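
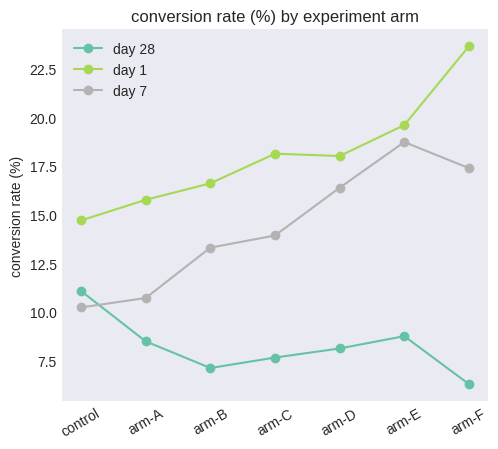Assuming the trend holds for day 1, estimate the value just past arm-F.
≈ 27

Last three: 18, 20, 24 → slope ≈ 3/step → next ≈ 27.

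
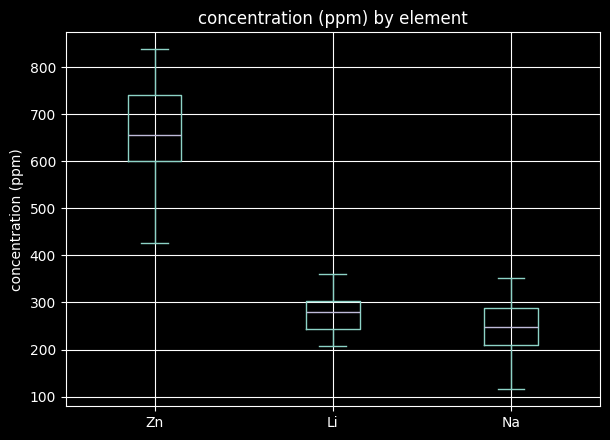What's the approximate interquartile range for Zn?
≈ 150

Q3 ≈ 750, Q1 ≈ 600; IQR ≈ 150.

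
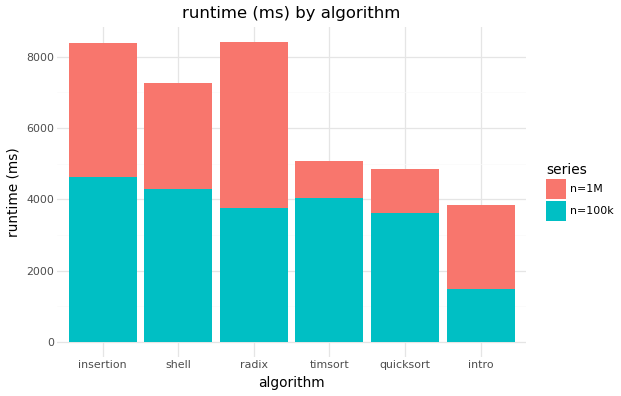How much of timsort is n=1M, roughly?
n=1M top ≈ 5000, bottom ≈ 4000; segment ≈ 1000.

≈ 1000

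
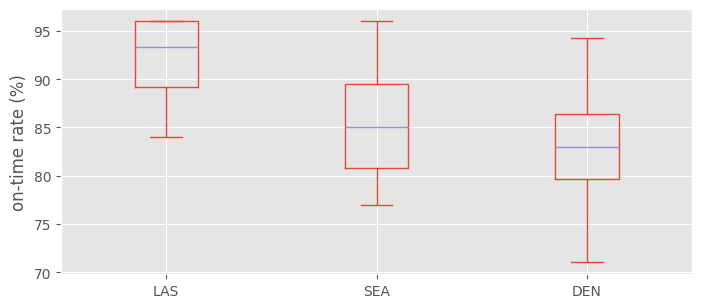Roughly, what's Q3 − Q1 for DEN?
≈ 6

Q3 ≈ 86, Q1 ≈ 80; IQR ≈ 6.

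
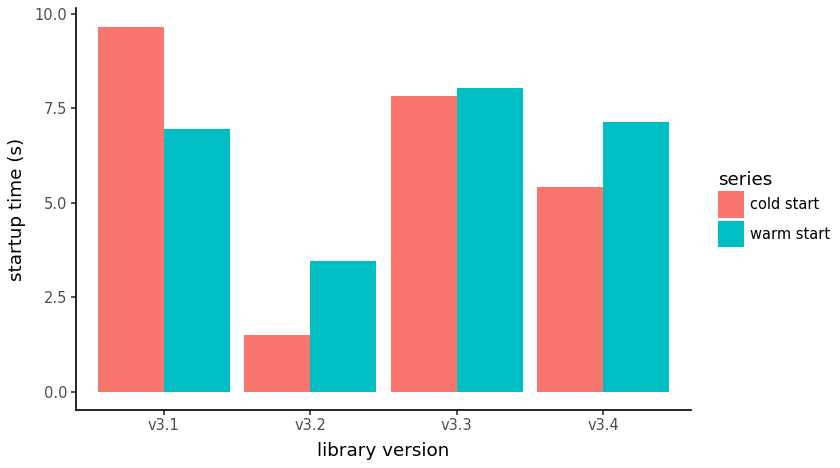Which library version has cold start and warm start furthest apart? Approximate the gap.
v3.1: cold start ≈ 10, warm start ≈ 7 → gap ≈ 3. Next-largest (v3.2) is only ≈ 2.

v3.1, ≈ 3 s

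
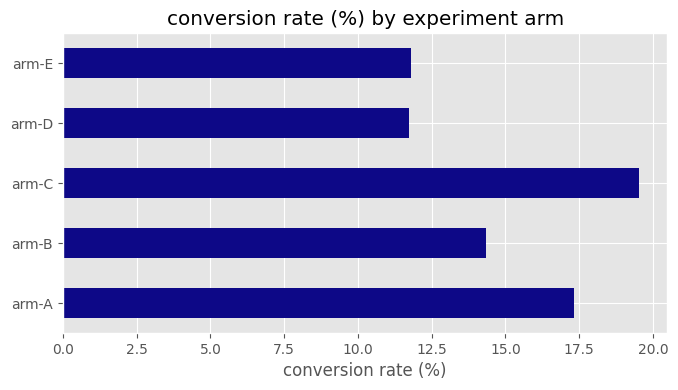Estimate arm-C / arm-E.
arm-C ≈ 20, arm-E ≈ 12; 20/12 ≈ 1.67.

≈ 1.67×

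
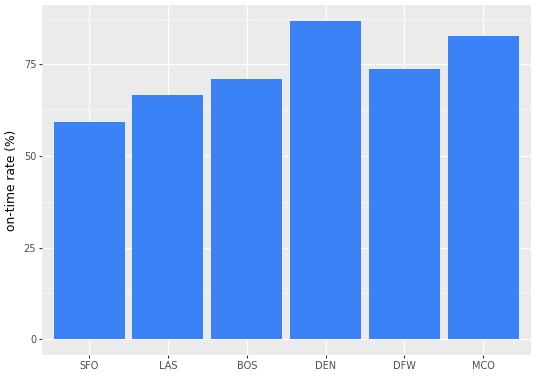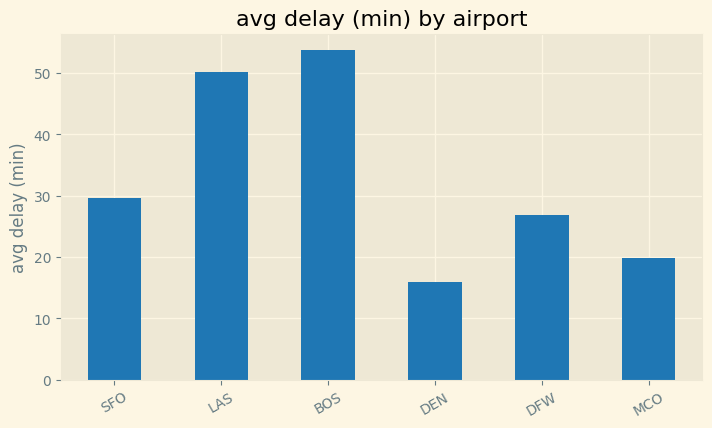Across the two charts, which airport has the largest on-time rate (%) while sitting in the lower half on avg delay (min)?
Chart 2 median avg delay (min) ≈ 30; below-median airports: DEN, DFW, MCO. Among those, DEN has the highest on-time rate (%) (≈ 90).

DEN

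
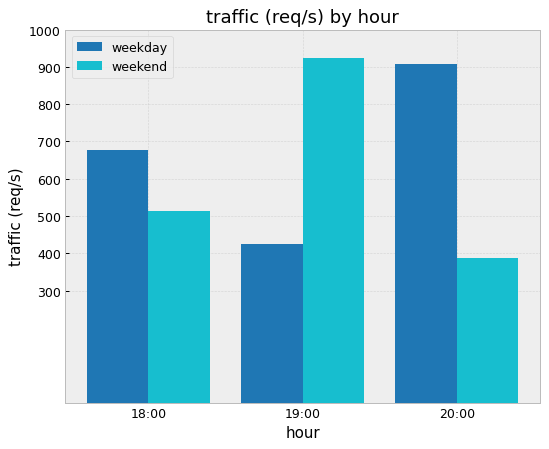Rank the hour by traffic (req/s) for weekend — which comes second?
18:00

Top 3 for weekend: 19:00 ≈ 900, 18:00 ≈ 500, 20:00 ≈ 400.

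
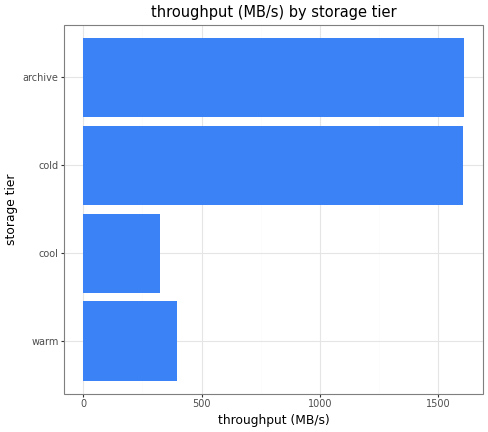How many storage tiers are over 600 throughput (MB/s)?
Above 600: cold, archive.

2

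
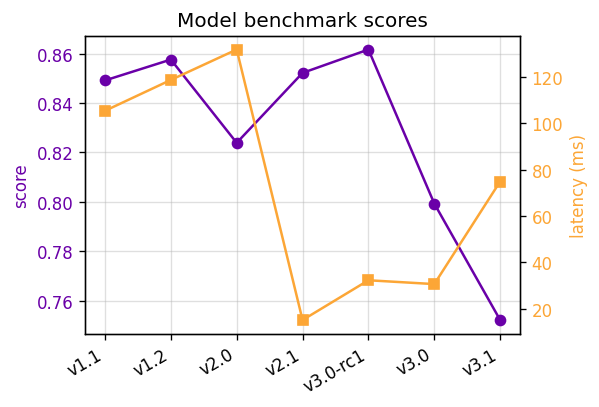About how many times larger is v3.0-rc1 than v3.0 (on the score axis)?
v3.0-rc1 ≈ 0.86, v3.0 ≈ 0.80; 0.86/0.80 ≈ 1.07.

≈ 1.07×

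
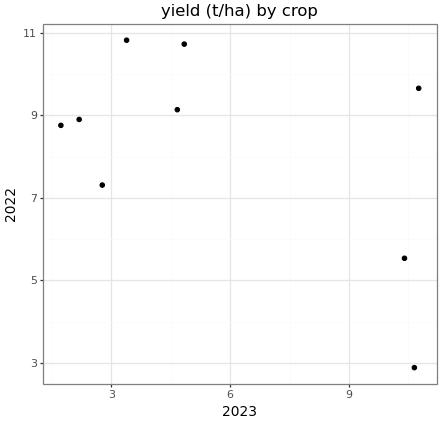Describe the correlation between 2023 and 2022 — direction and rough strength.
Points are negatively correlated; moderate (|r| ≈ 0.5).

negative, moderate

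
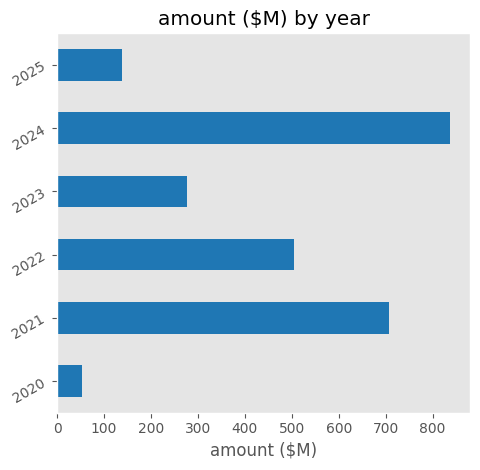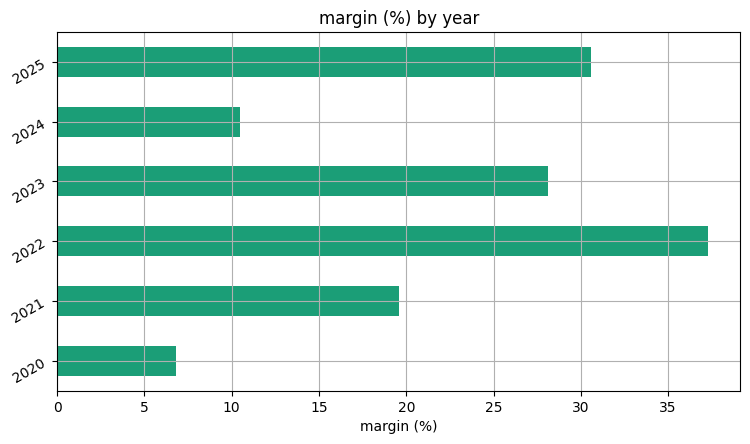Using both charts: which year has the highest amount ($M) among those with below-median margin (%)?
2024

Chart 2 median margin (%) ≈ 25; below-median years: 2020, 2021, 2024. Among those, 2024 has the highest amount ($M) (≈ 800).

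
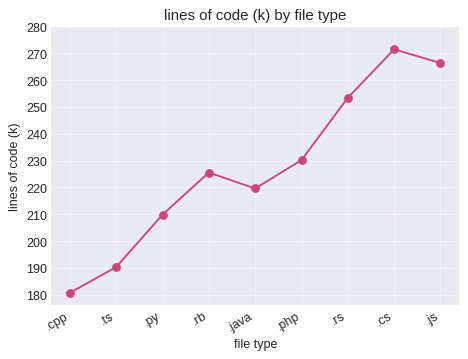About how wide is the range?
Max .cs ≈ 270, min .cpp ≈ 180; range ≈ 90.

≈ 90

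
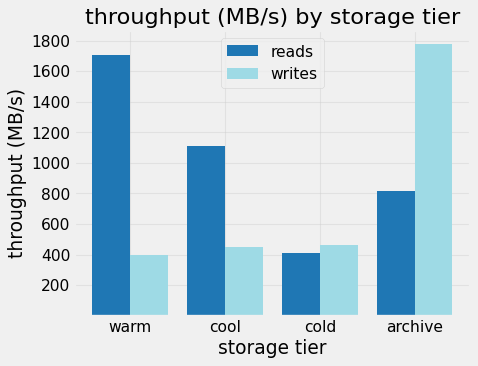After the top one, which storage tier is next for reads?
cool

Top 3 for reads: warm ≈ 1800, cool ≈ 1200, archive ≈ 800.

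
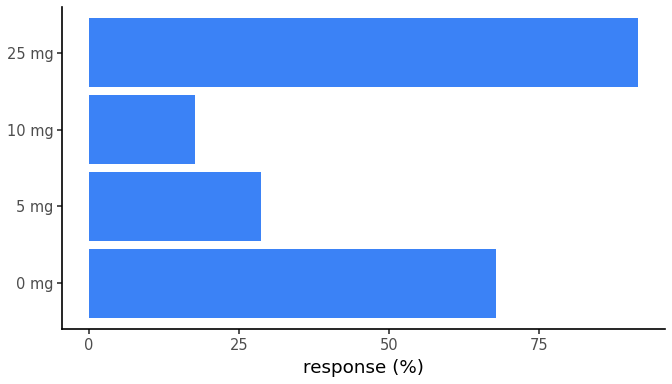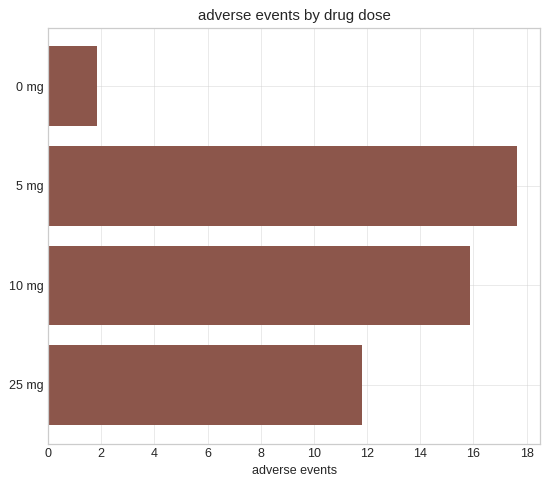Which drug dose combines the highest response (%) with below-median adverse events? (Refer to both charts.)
Chart 2 median adverse events ≈ 14; below-median drug doses: 0 mg, 25 mg. Among those, 25 mg has the highest response (%) (≈ 90).

25 mg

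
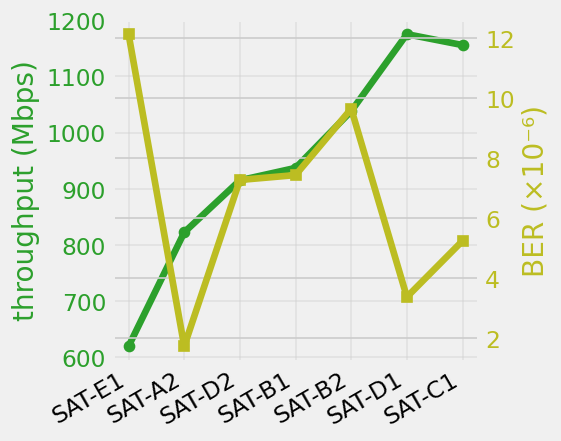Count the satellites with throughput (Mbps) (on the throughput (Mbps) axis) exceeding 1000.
Above 1000: SAT-B2, SAT-D1, SAT-C1.

3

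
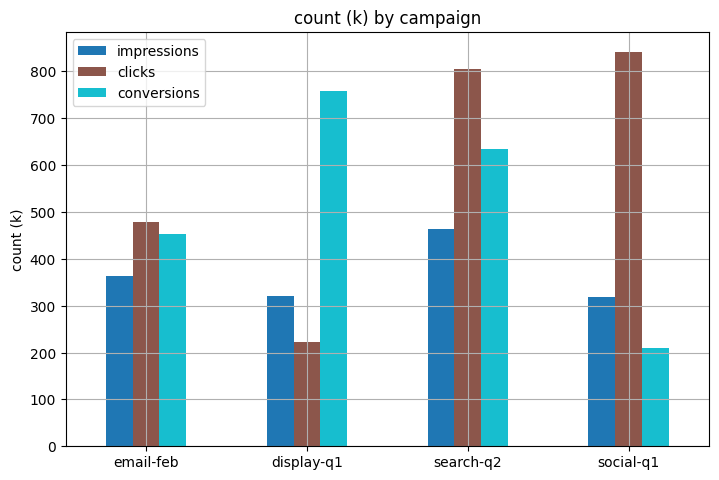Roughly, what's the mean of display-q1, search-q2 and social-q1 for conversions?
(800 + 600 + 200) / 3 ≈ 533.

≈ 533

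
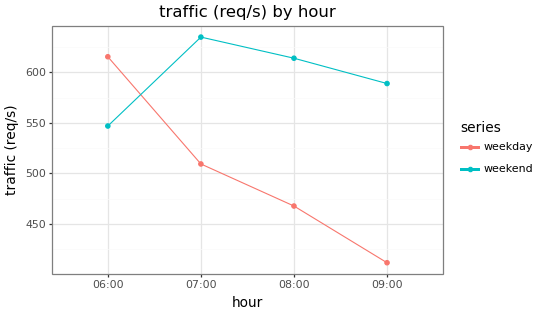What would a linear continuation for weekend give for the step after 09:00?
Last three: 640, 620, 580 → slope ≈ -30/step → next ≈ 550.

≈ 550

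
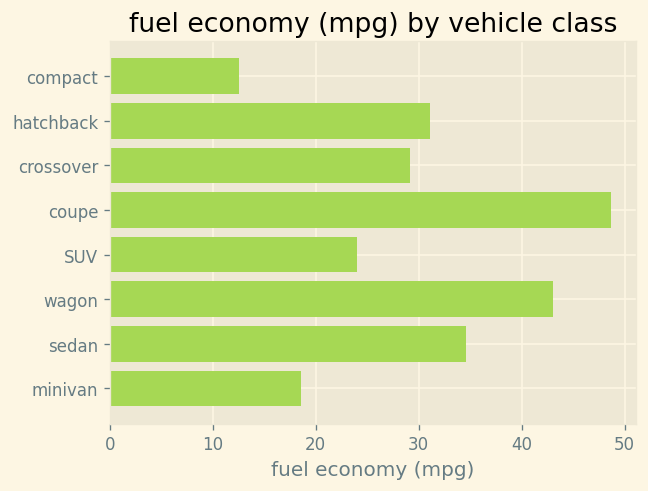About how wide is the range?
≈ 35

Max coupe ≈ 50, min compact ≈ 15; range ≈ 35.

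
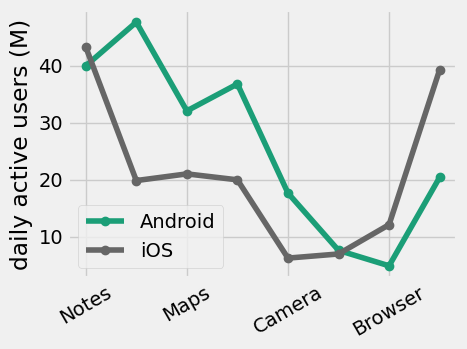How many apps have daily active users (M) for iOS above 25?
Above 25: Notes, Weather.

2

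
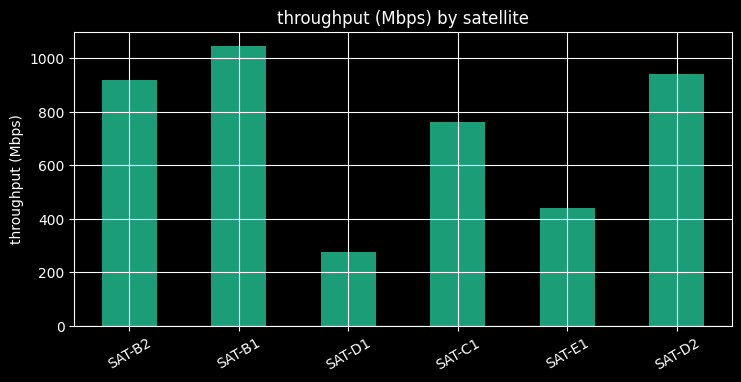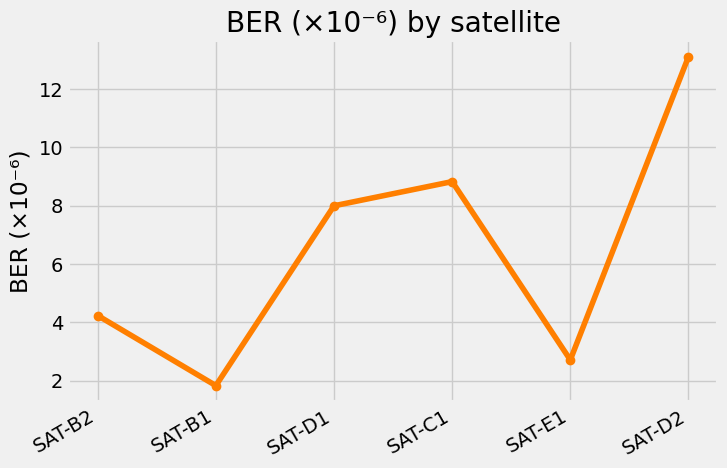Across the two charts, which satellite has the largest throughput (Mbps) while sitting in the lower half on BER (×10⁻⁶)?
SAT-B1

Chart 2 median BER (×10⁻⁶) ≈ 6; below-median satellites: SAT-B2, SAT-B1, SAT-E1. Among those, SAT-B1 has the highest throughput (Mbps) (≈ 1000).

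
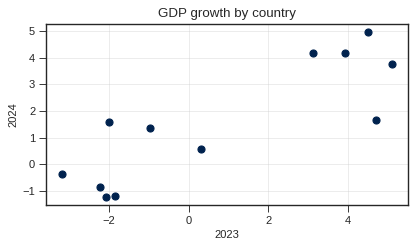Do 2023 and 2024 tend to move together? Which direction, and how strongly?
Points are positively correlated; strong (|r| ≈ 0.8).

positive, strong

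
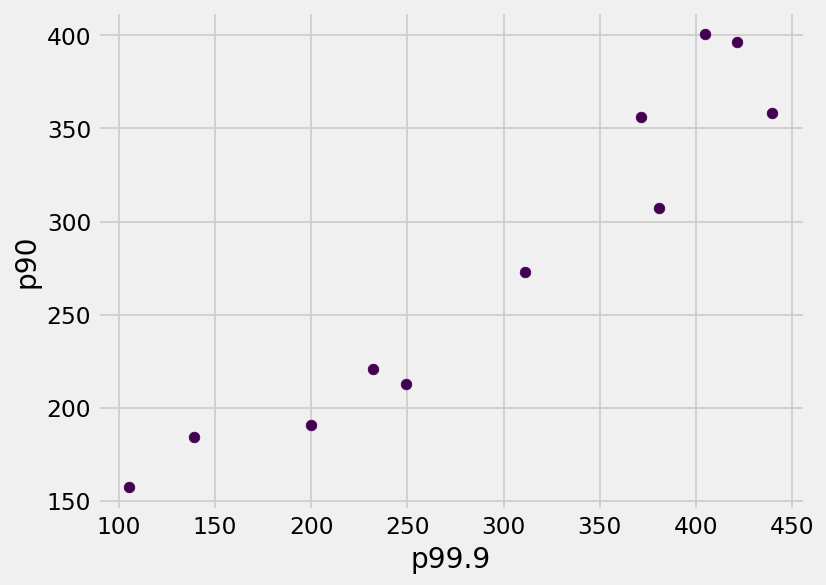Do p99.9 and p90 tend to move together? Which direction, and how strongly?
Points are positively correlated; strong (|r| ≈ 1.0).

positive, strong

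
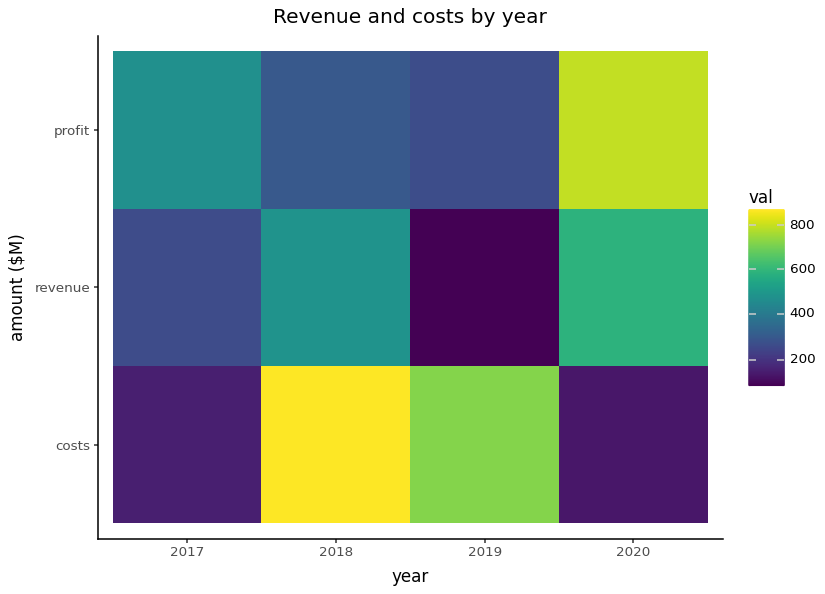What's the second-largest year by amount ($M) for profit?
Top 3 for profit: 2020 ≈ 800, 2017 ≈ 500, 2018 ≈ 300.

2017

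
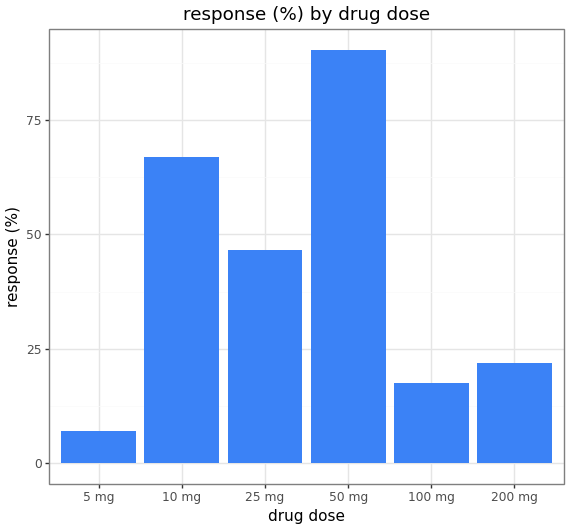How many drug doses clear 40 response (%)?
Above 40: 10 mg, 25 mg, 50 mg.

3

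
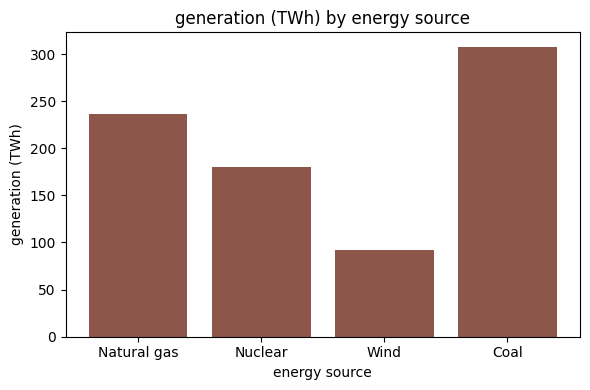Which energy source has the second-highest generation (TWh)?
Top 3: Coal ≈ 300, Natural gas ≈ 250, Nuclear ≈ 200.

Natural gas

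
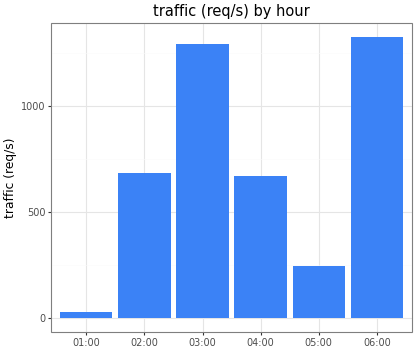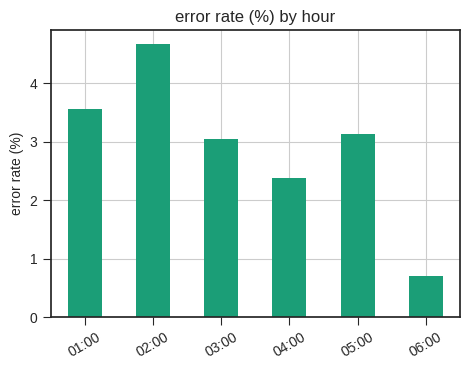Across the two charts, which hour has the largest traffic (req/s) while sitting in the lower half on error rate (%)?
Chart 2 median error rate (%) ≈ 3; below-median hours: 03:00, 04:00, 06:00. Among those, 06:00 has the highest traffic (req/s) (≈ 1400).

06:00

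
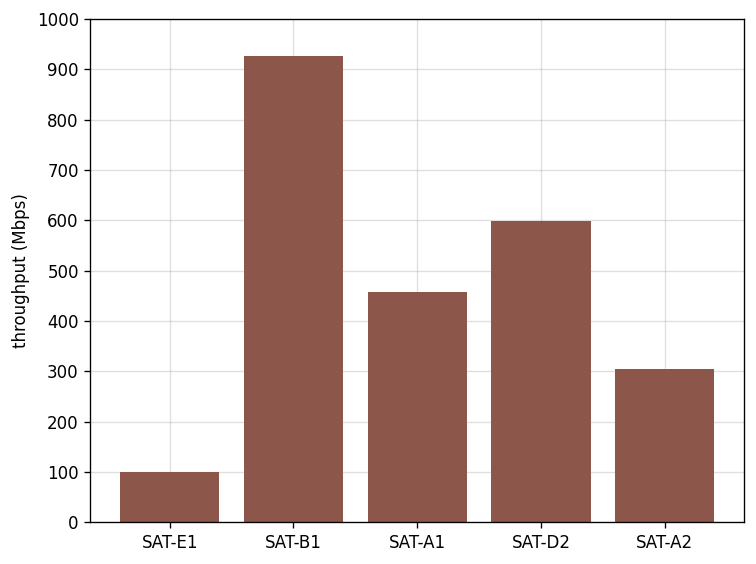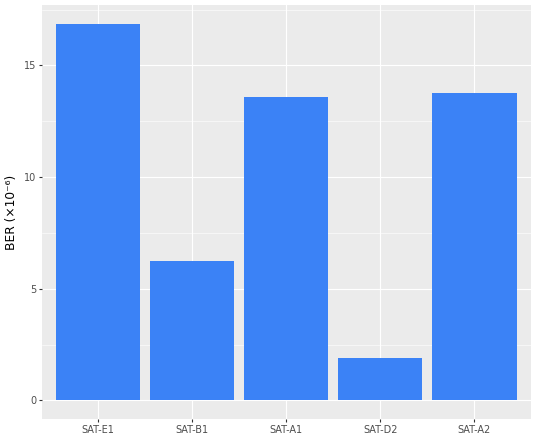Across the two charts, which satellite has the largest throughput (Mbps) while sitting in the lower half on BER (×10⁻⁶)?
SAT-B1

Chart 2 median BER (×10⁻⁶) ≈ 14; below-median satellites: SAT-B1, SAT-D2. Among those, SAT-B1 has the highest throughput (Mbps) (≈ 900).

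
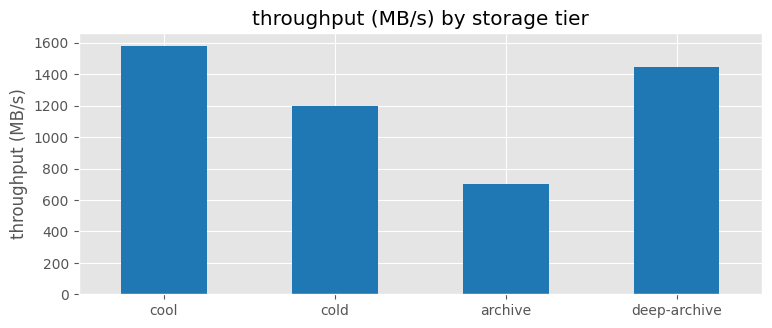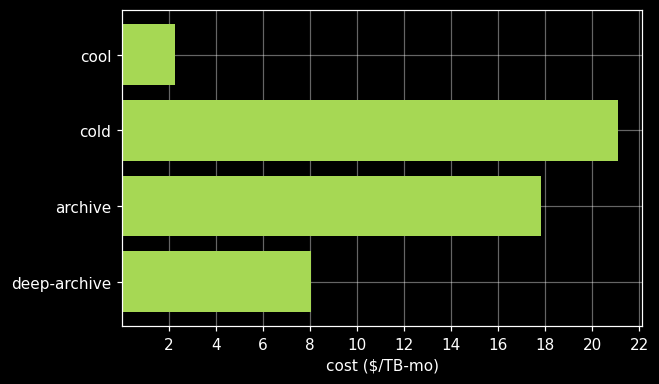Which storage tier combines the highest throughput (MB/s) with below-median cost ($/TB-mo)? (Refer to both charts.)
Chart 2 median cost ($/TB-mo) ≈ 12; below-median storage tiers: cool, deep-archive. Among those, cool has the highest throughput (MB/s) (≈ 1600).

cool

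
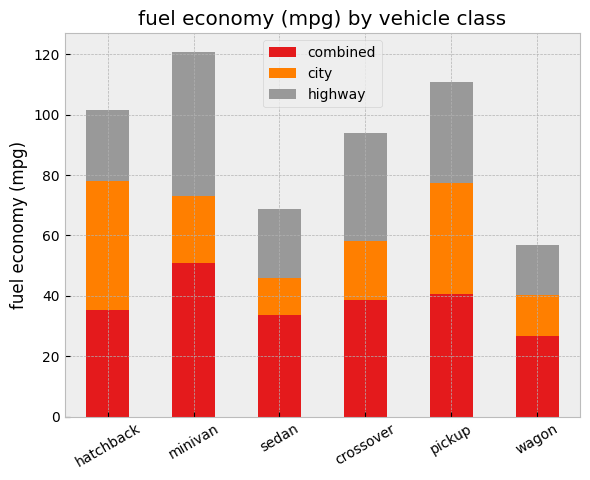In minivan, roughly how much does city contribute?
≈ 20

city top ≈ 80, bottom ≈ 60; segment ≈ 20.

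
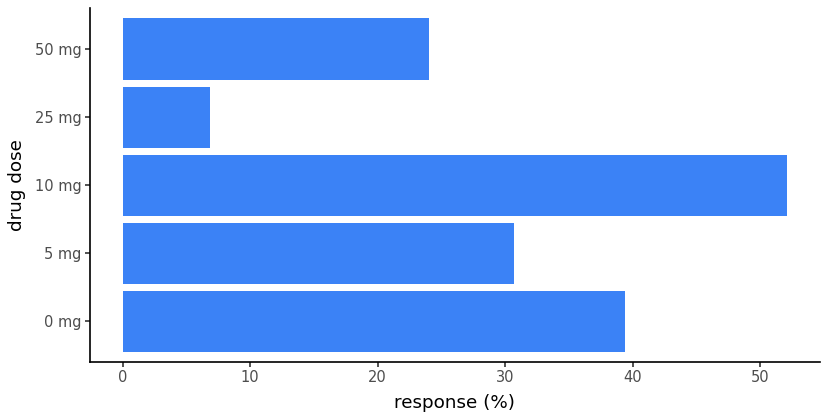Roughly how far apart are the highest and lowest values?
Max 10 mg ≈ 50, min 25 mg ≈ 5; range ≈ 45.

≈ 45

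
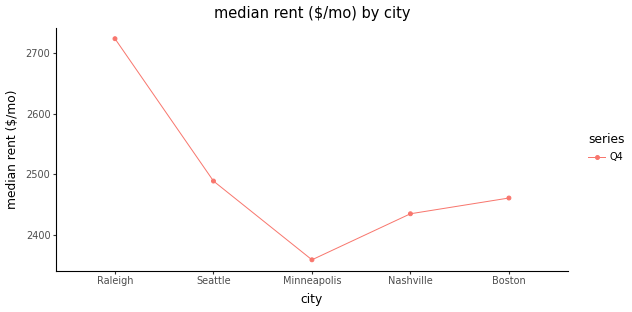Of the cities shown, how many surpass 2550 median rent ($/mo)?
1

Above 2550: Raleigh.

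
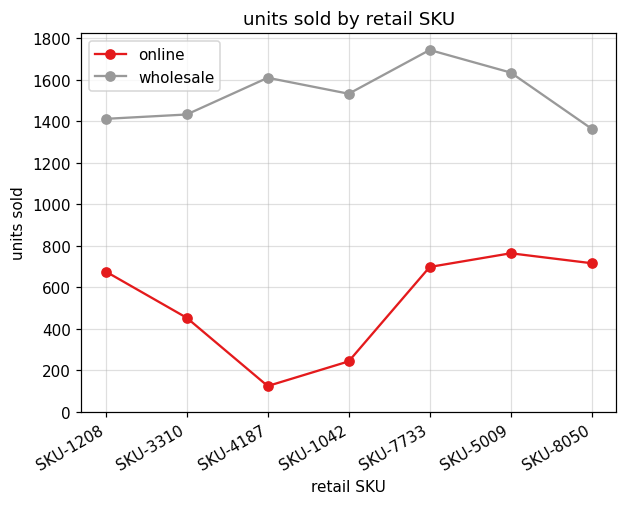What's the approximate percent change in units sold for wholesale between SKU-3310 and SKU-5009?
≈ +14.3%

SKU-3310 ≈ 1400, SKU-5009 ≈ 1600; (1600 − 1400) / 1400 ≈ +14.3%.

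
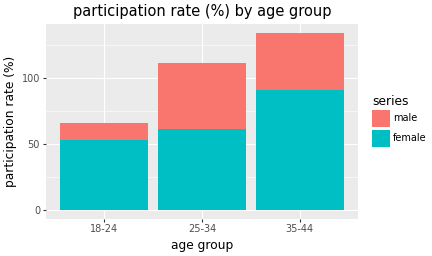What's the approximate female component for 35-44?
female top ≈ 100, bottom ≈ 0; segment ≈ 100.

≈ 100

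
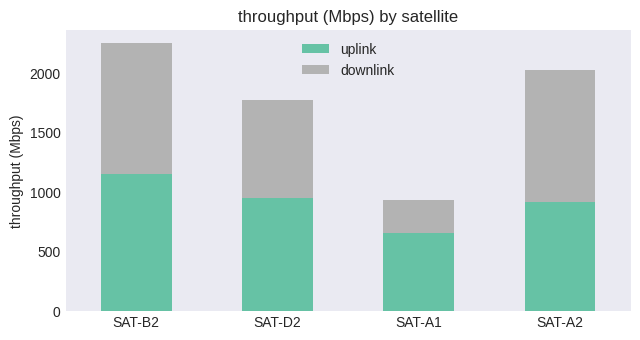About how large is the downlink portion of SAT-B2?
≈ 1000

downlink top ≈ 2200, bottom ≈ 1200; segment ≈ 1000.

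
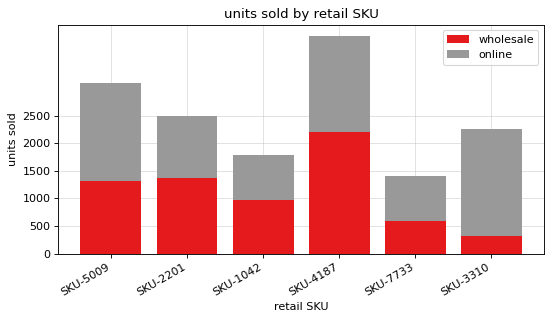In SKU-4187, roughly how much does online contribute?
online top ≈ 4000, bottom ≈ 2000; segment ≈ 2000.

≈ 2000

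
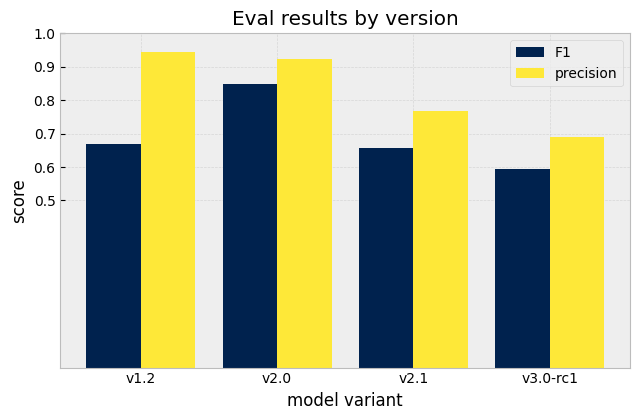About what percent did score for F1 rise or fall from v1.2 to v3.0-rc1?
v1.2 ≈ 0.7, v3.0-rc1 ≈ 0.6; (0.6 − 0.7) / 0.7 ≈ -14.3%.

≈ -14.3%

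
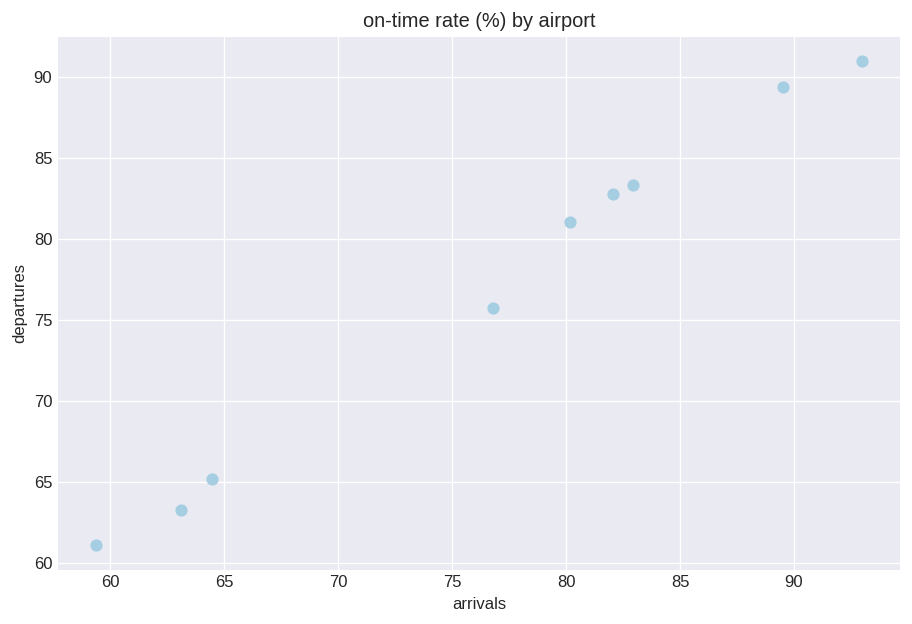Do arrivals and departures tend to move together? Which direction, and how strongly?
positive, strong

Points are positively correlated; strong (|r| ≈ 1.0).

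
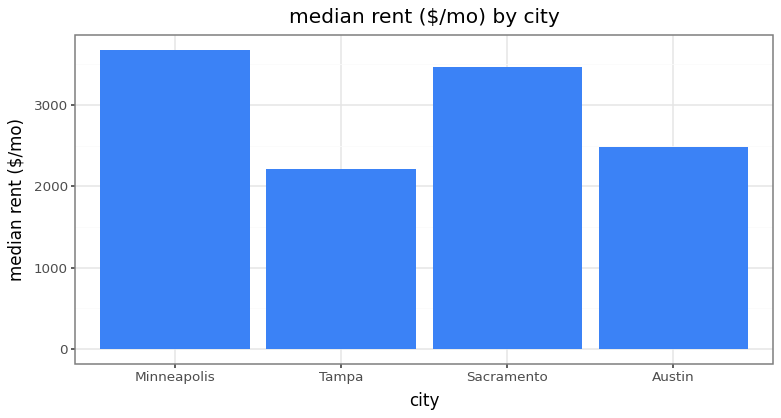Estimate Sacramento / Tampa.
Sacramento ≈ 3500, Tampa ≈ 2000; 3500/2000 ≈ 1.75.

≈ 1.75×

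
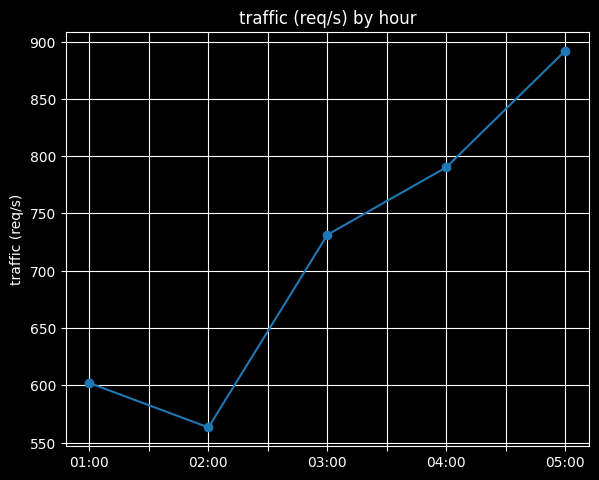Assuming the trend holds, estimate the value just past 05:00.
≈ 975

Last three: 750, 800, 900 → slope ≈ 75/step → next ≈ 975.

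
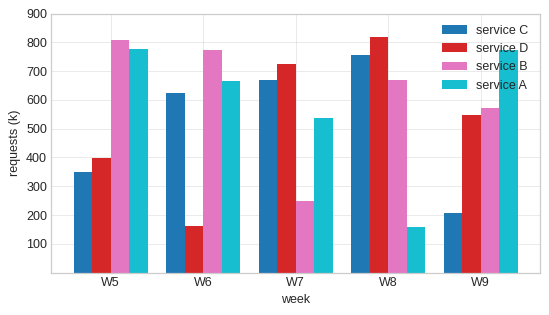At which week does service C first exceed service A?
W7

W6: service C ≈ 600 vs service A ≈ 700 (not yet); W7: service C ≈ 700 vs service A ≈ 500 (first crossover).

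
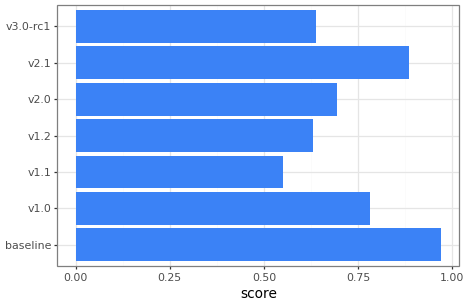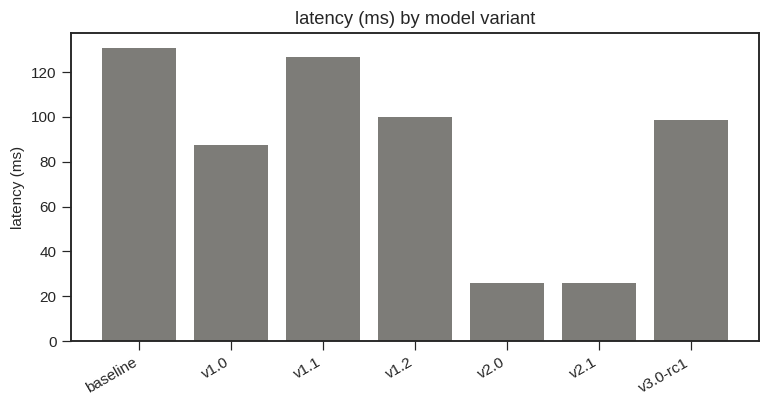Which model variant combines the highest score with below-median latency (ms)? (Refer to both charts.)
Chart 2 median latency (ms) ≈ 100; below-median model variants: v1.0, v2.0, v2.1. Among those, v2.1 has the highest score (≈ 0.9).

v2.1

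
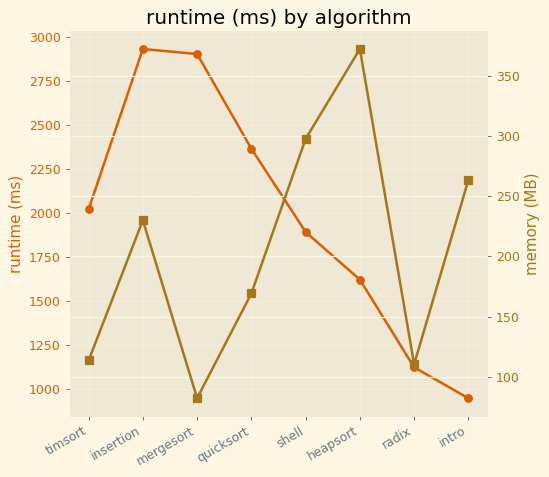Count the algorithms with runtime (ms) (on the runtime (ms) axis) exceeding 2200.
Above 2200: insertion, mergesort, quicksort.

3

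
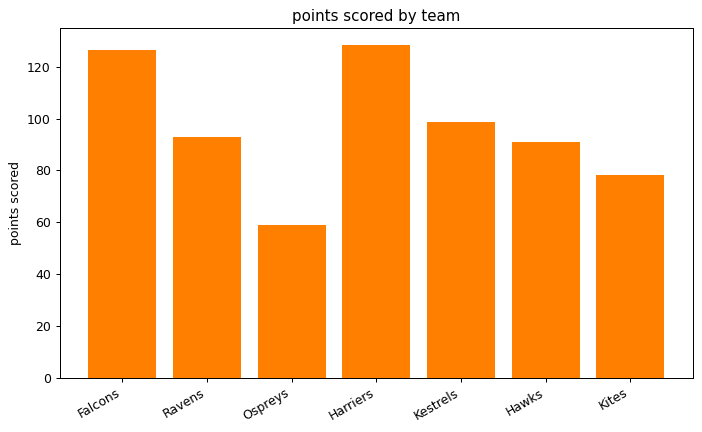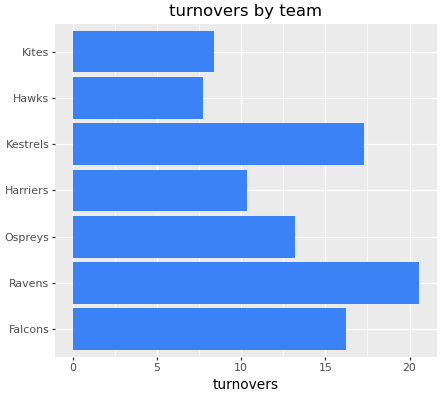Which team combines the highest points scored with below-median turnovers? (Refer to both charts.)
Chart 2 median turnovers ≈ 14; below-median teams: Harriers, Hawks, Kites. Among those, Harriers has the highest points scored (≈ 120).

Harriers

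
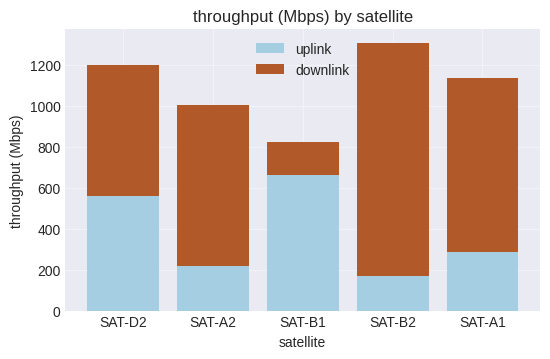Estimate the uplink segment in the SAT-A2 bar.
≈ 200

uplink top ≈ 200, bottom ≈ 0; segment ≈ 200.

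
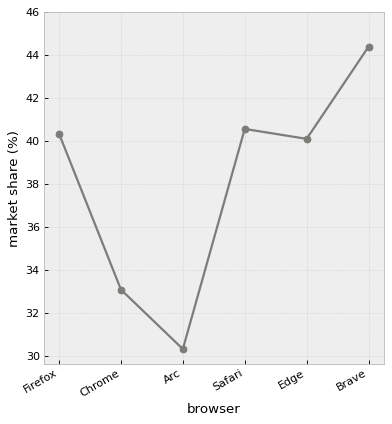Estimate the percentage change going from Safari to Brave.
≈ +10%

Safari ≈ 40, Brave ≈ 44; (44 − 40) / 40 ≈ +10%.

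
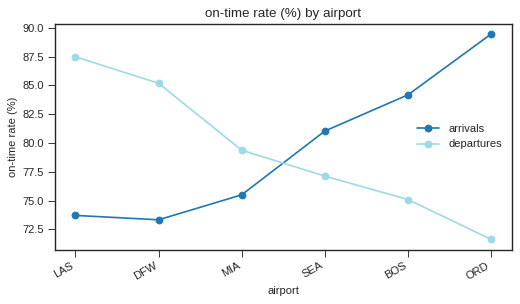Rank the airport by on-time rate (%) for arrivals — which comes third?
SEA

Top 4 for arrivals: ORD ≈ 90, BOS ≈ 84, SEA ≈ 82, MIA ≈ 76.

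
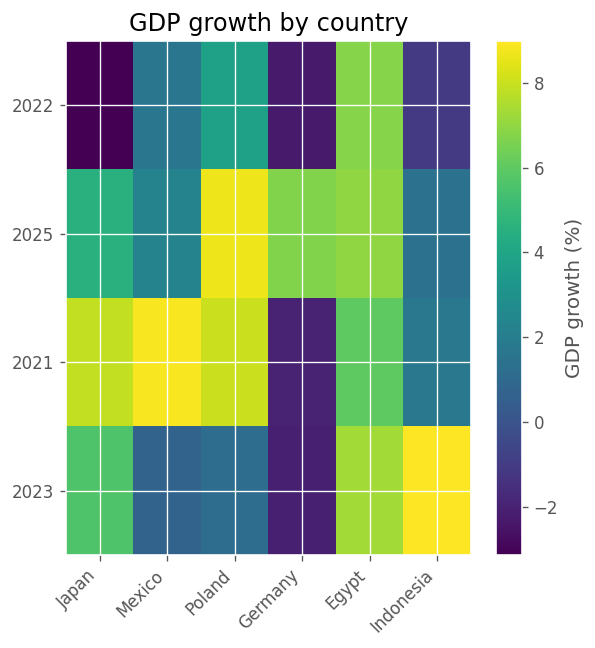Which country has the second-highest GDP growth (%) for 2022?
Poland

Top 3 for 2022: Egypt ≈ 6, Poland ≈ 4, Mexico ≈ 2.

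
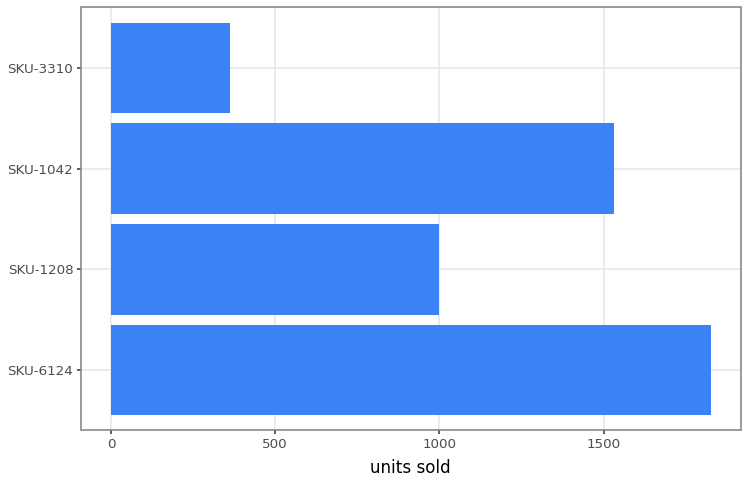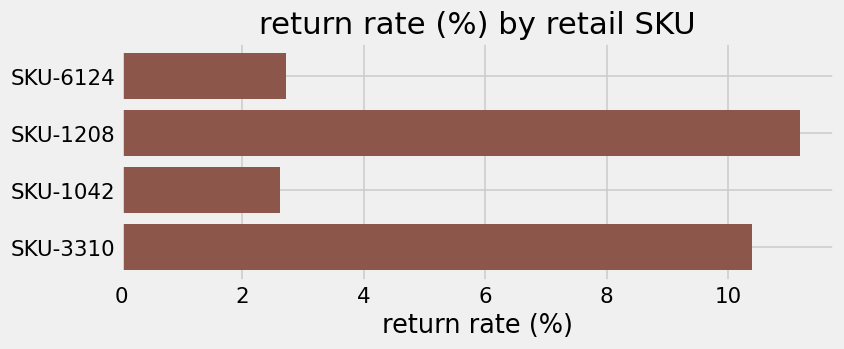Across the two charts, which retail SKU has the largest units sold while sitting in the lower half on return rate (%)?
SKU-6124

Chart 2 median return rate (%) ≈ 6; below-median retail SKUs: SKU-6124, SKU-1042. Among those, SKU-6124 has the highest units sold (≈ 1800).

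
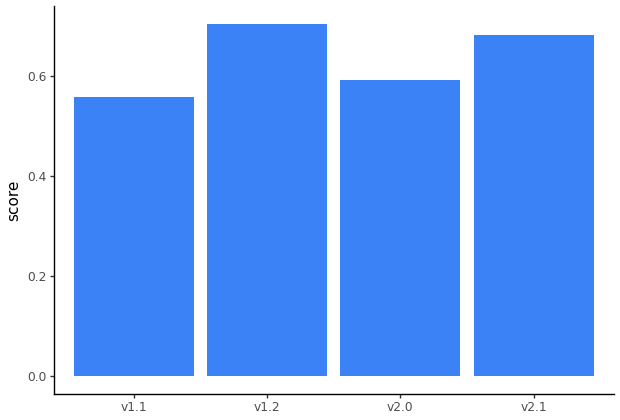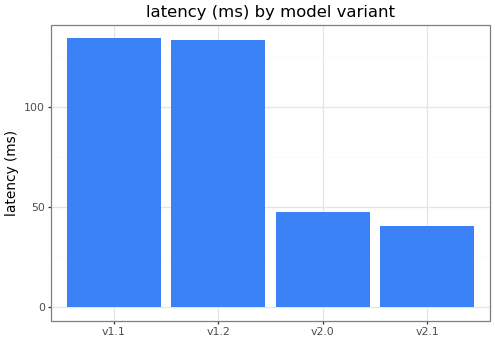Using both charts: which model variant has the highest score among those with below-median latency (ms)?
Chart 2 median latency (ms) ≈ 100; below-median model variants: v2.0, v2.1. Among those, v2.1 has the highest score (≈ 0.7).

v2.1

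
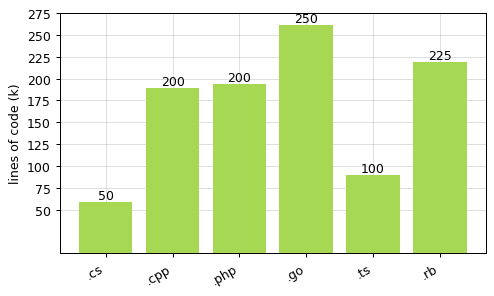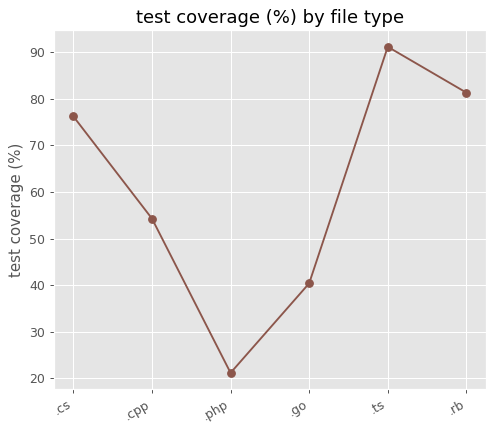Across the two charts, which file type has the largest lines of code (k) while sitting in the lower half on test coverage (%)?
.go

Chart 2 median test coverage (%) ≈ 70; below-median file types: .cpp, .php, .go. Among those, .go has the highest lines of code (k) (≈ 250).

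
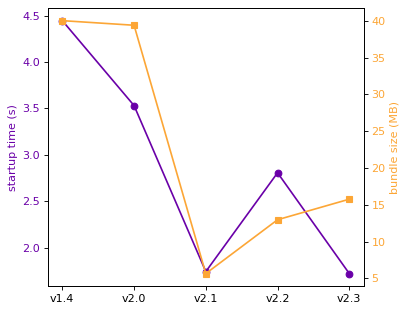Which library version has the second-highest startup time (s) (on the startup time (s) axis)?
v2.0

Top 3 (on the startup time (s) axis): v1.4 ≈ 4.5, v2.0 ≈ 3.5, v2.2 ≈ 3.0.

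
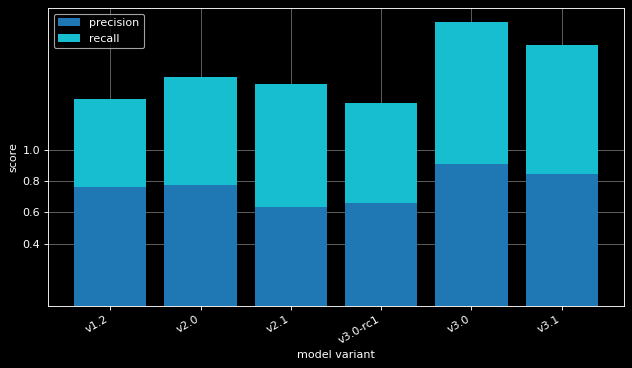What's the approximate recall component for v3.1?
recall top ≈ 1.6, bottom ≈ 0.8; segment ≈ 0.8.

≈ 0.8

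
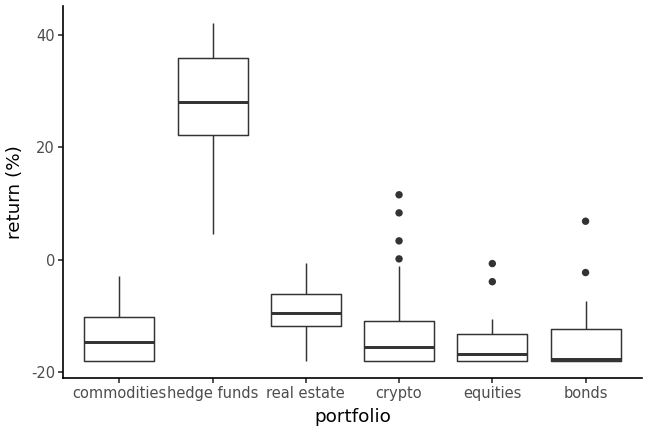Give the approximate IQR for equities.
≈ 5

Q3 ≈ -15, Q1 ≈ -20; IQR ≈ 5.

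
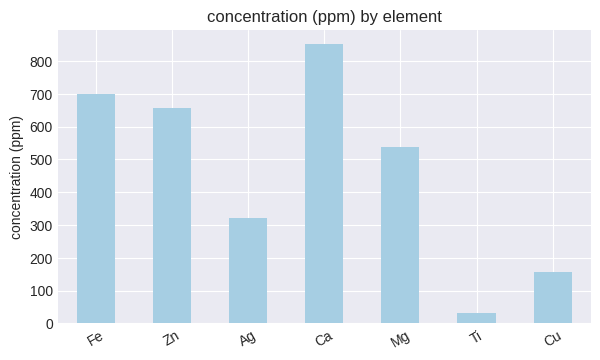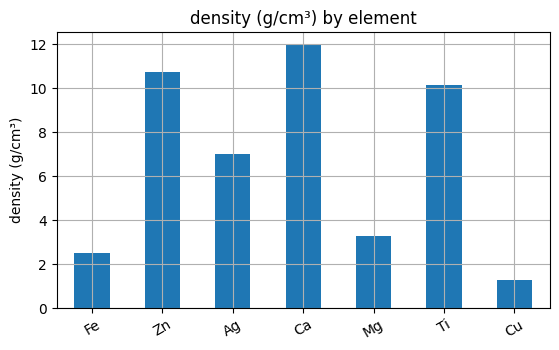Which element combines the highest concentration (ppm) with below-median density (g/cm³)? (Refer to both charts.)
Fe

Chart 2 median density (g/cm³) ≈ 6; below-median elements: Fe, Mg, Cu. Among those, Fe has the highest concentration (ppm) (≈ 700).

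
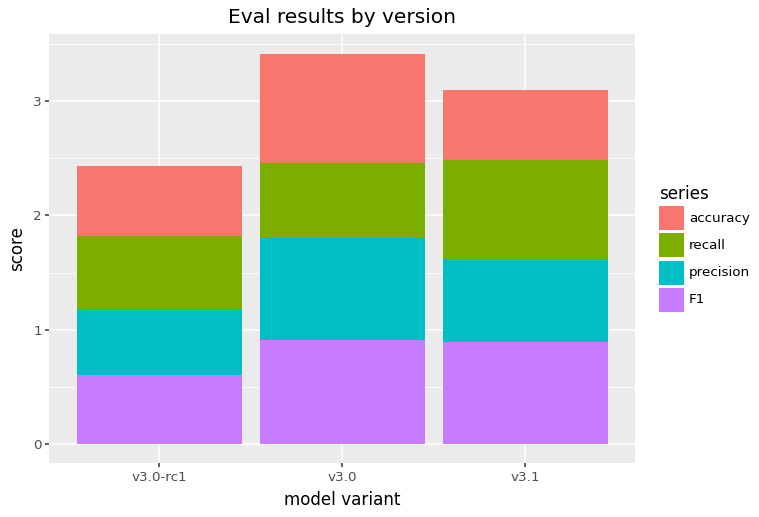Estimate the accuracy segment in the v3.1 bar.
≈ 0.5

accuracy top ≈ 3.0, bottom ≈ 2.5; segment ≈ 0.5.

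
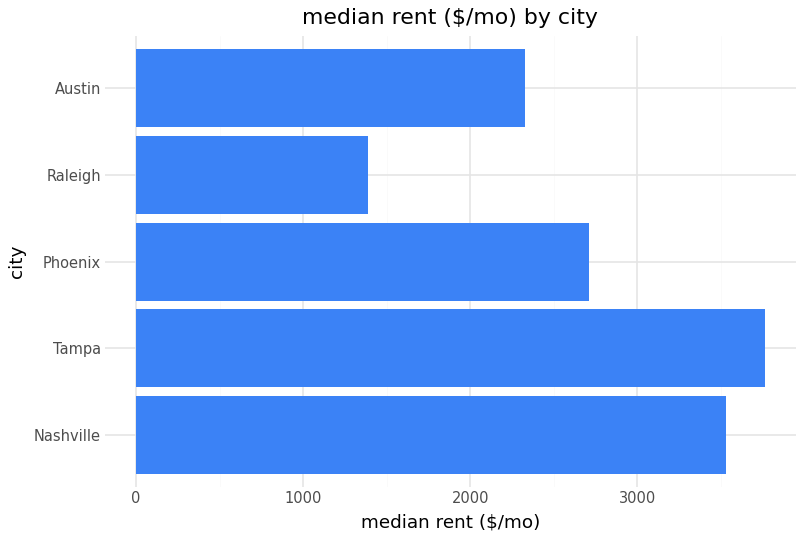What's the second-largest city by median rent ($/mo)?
Top 3: Tampa ≈ 4000, Nashville ≈ 3500, Phoenix ≈ 2500.

Nashville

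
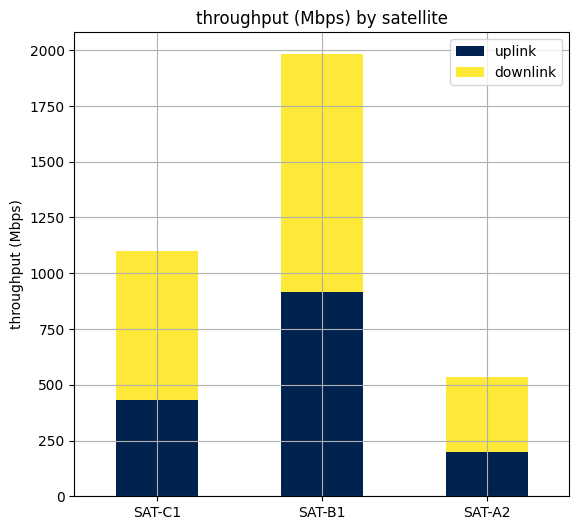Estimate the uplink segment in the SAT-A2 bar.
≈ 200

uplink top ≈ 200, bottom ≈ 0; segment ≈ 200.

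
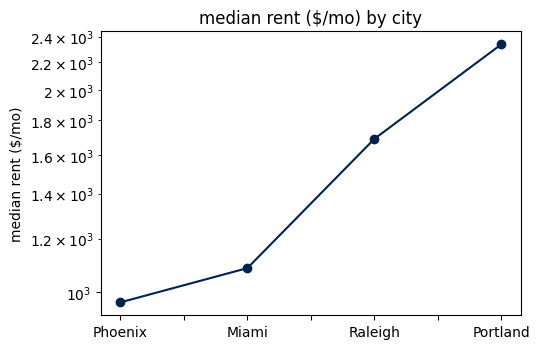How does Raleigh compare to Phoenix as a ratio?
Raleigh ≈ 1600, Phoenix ≈ 1000; 1600/1000 ≈ 1.6.

≈ 1.6×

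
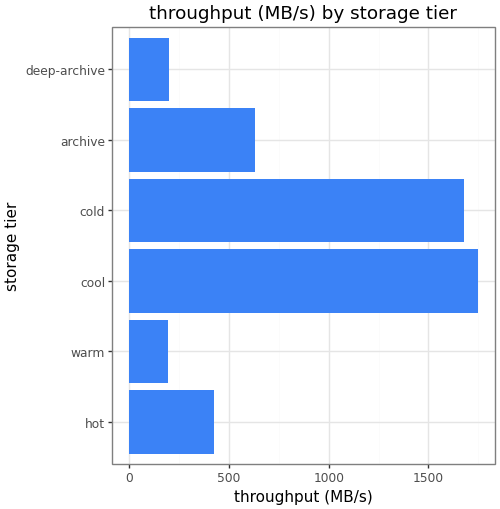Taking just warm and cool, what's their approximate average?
≈ 1000

(200 + 1800) / 2 ≈ 1000.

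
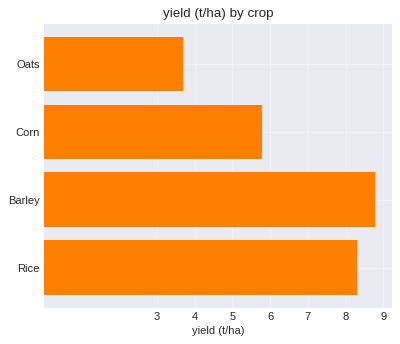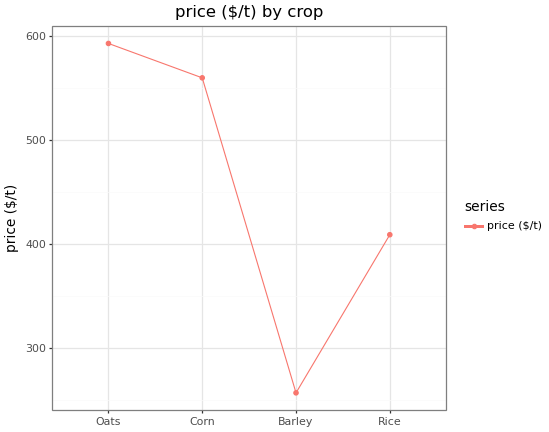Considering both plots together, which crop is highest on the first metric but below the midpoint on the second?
Barley

Chart 2 median price ($/t) ≈ 500; below-median crops: Barley, Rice. Among those, Barley has the highest yield (t/ha) (≈ 9).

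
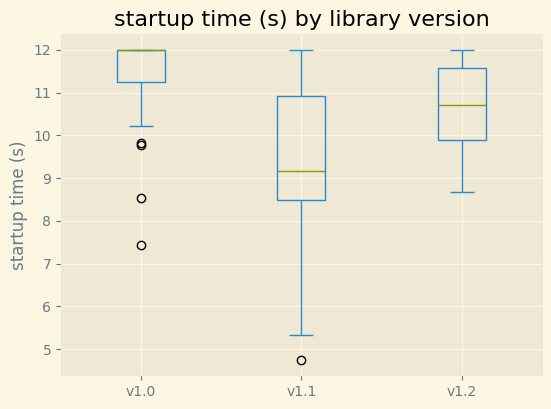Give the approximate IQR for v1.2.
Q3 ≈ 11.5, Q1 ≈ 10.0; IQR ≈ 1.5.

≈ 1.5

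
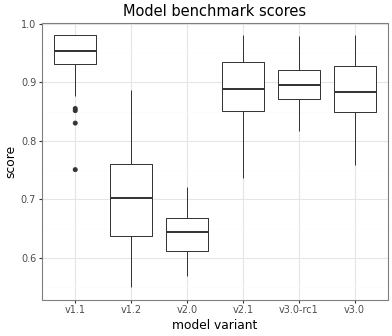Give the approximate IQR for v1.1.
Q3 ≈ 1.00, Q1 ≈ 0.95; IQR ≈ 0.05.

≈ 0.05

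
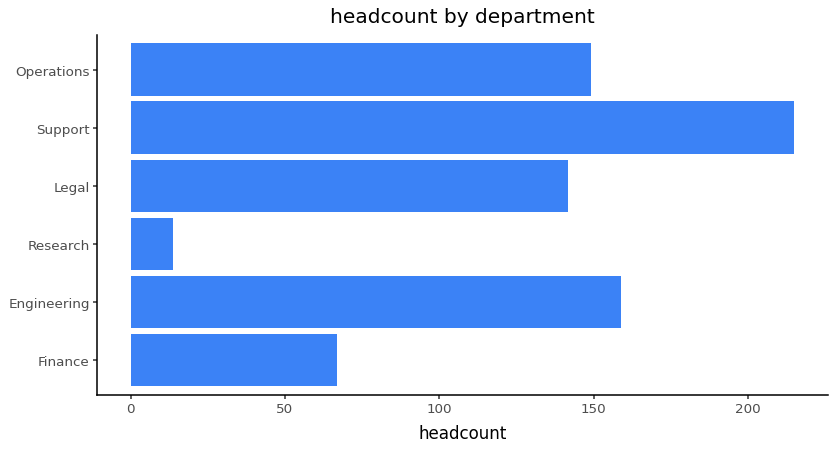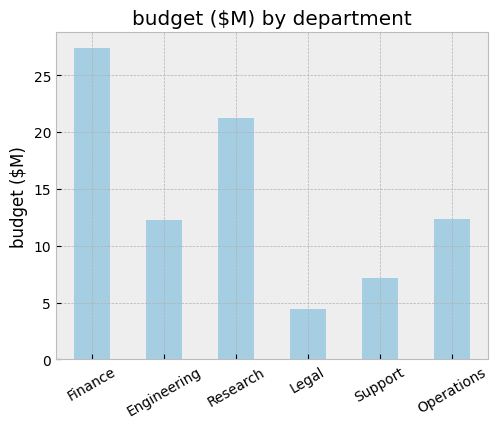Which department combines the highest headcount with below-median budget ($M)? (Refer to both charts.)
Support

Chart 2 median budget ($M) ≈ 10; below-median departments: Engineering, Legal, Support. Among those, Support has the highest headcount (≈ 220).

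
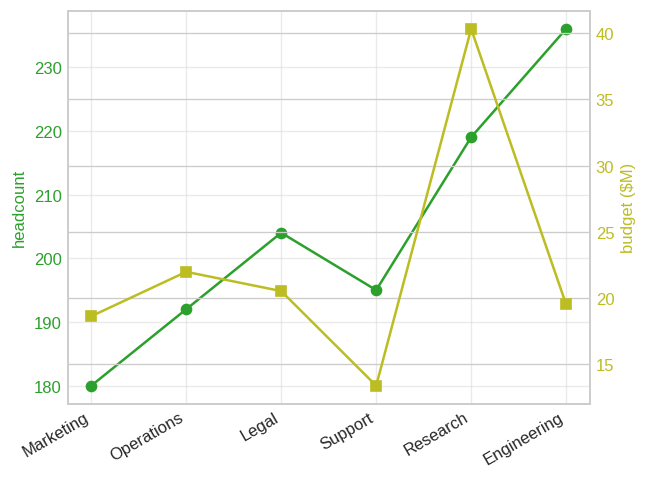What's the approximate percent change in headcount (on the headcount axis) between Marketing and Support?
≈ +8.3%

Marketing ≈ 180, Support ≈ 195; (195 − 180) / 180 ≈ +8.3%.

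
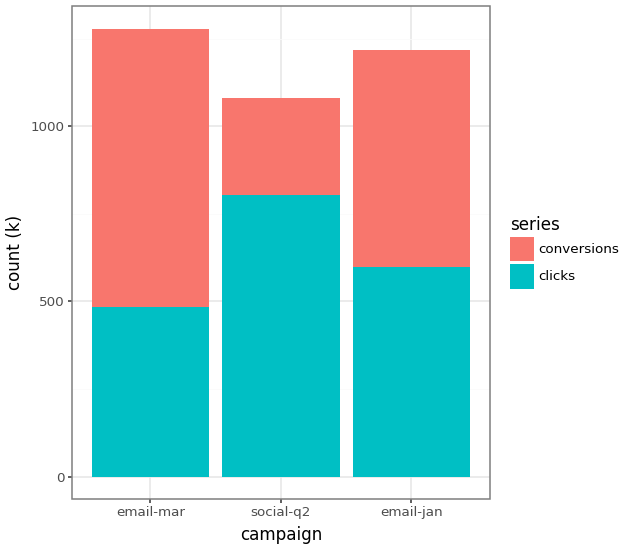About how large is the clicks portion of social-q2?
≈ 800

clicks top ≈ 800, bottom ≈ 0; segment ≈ 800.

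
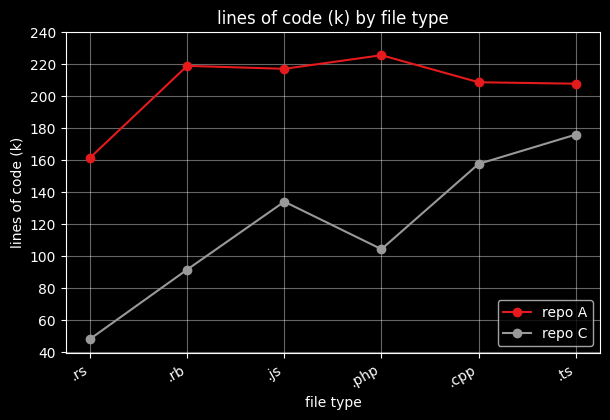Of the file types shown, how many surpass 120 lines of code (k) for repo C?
3

Above 120: .js, .cpp, .ts.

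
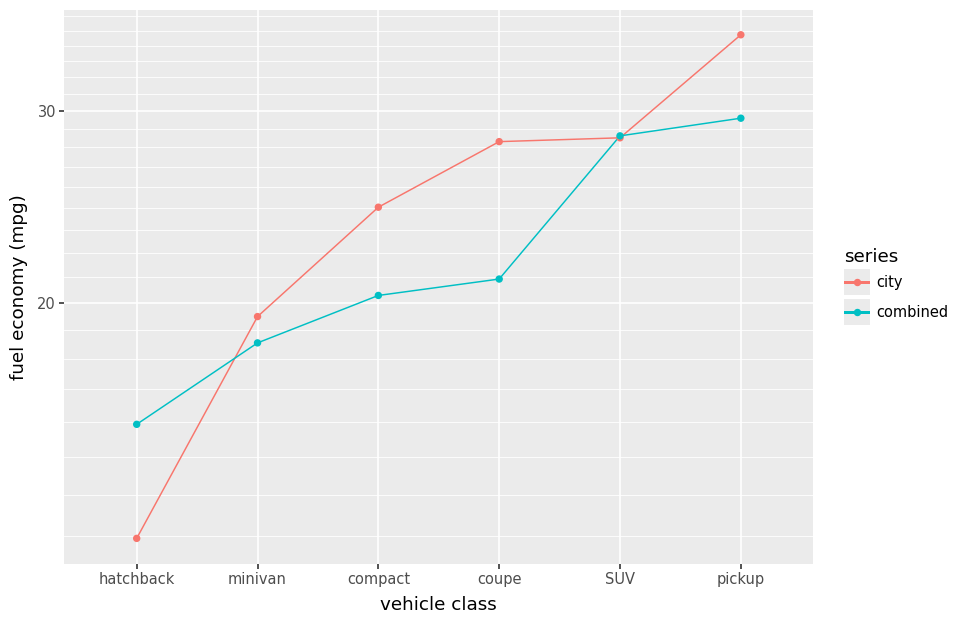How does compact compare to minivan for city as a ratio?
≈ 1.2×

compact ≈ 24, minivan ≈ 20; 24/20 ≈ 1.2.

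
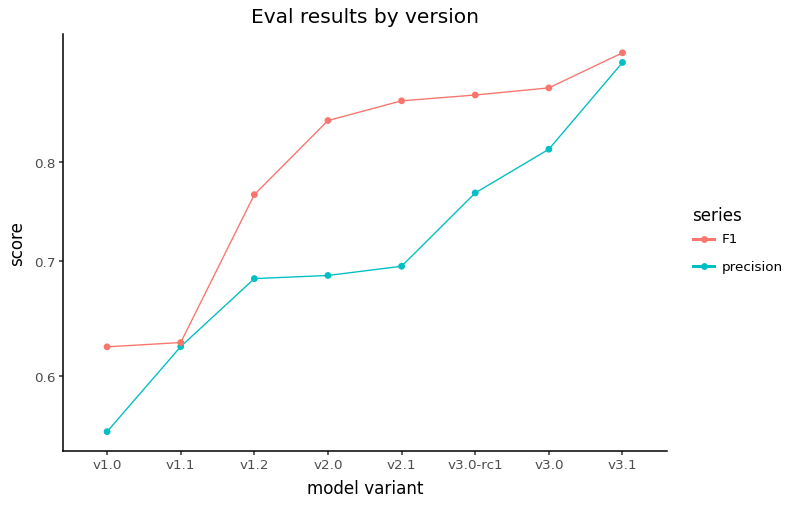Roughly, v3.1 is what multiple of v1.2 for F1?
≈ 1.27×

v3.1 ≈ 0.95, v1.2 ≈ 0.75; 0.95/0.75 ≈ 1.27.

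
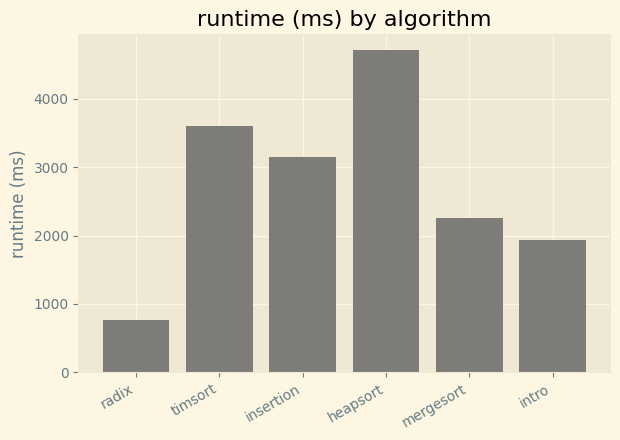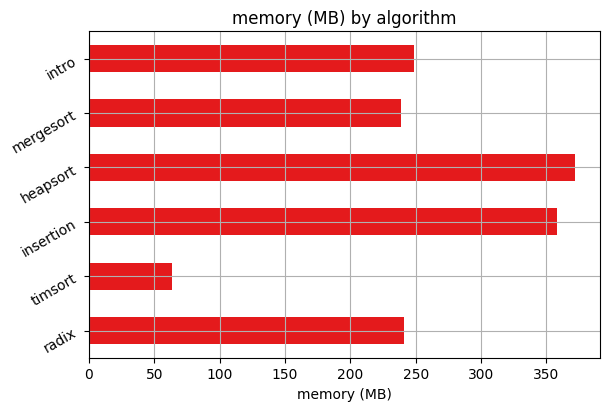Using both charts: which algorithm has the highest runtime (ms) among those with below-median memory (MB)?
Chart 2 median memory (MB) ≈ 250; below-median algorithms: radix, timsort, mergesort. Among those, timsort has the highest runtime (ms) (≈ 3500).

timsort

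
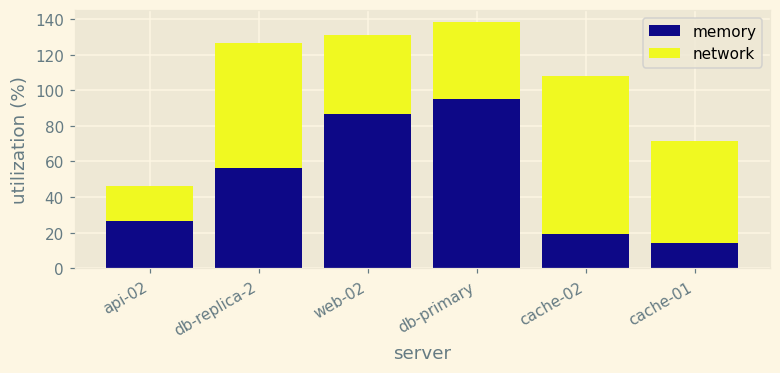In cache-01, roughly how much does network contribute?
network top ≈ 80, bottom ≈ 20; segment ≈ 60.

≈ 60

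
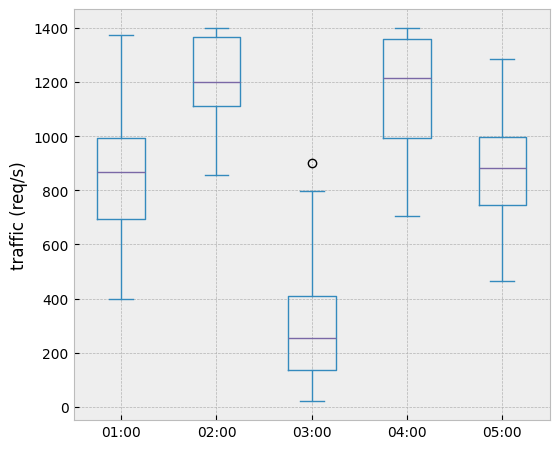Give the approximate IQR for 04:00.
≈ 400

Q3 ≈ 1400, Q1 ≈ 1000; IQR ≈ 400.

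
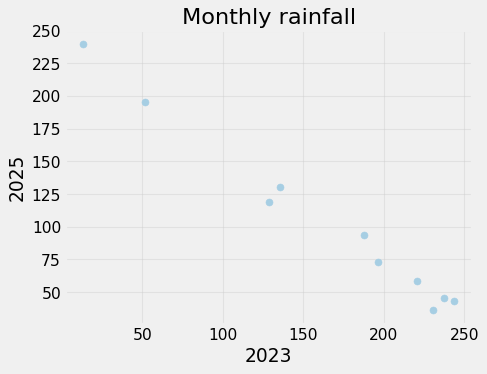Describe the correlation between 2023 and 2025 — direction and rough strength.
Points are negatively correlated; strong (|r| ≈ 1.0).

negative, strong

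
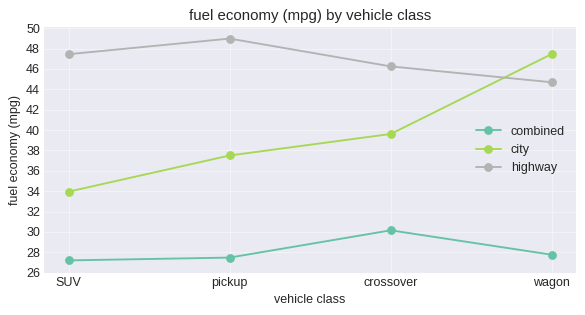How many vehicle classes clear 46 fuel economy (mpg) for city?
1

Above 46: wagon.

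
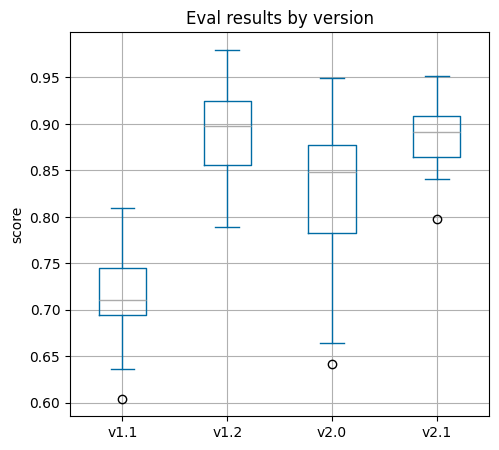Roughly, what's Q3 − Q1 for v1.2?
Q3 ≈ 0.92, Q1 ≈ 0.86; IQR ≈ 0.06.

≈ 0.06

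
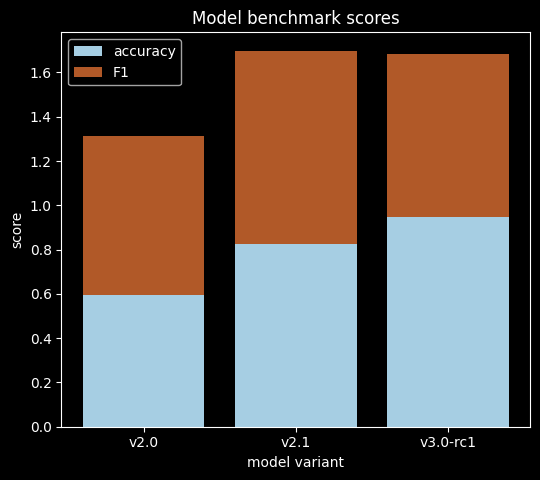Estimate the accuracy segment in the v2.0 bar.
accuracy top ≈ 0.6, bottom ≈ 0.0; segment ≈ 0.6.

≈ 0.6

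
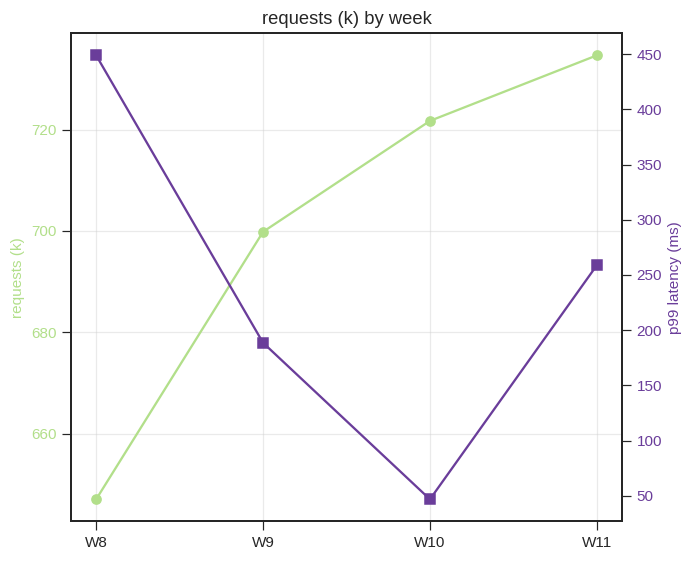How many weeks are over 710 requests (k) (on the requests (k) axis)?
2

Above 710: W10, W11.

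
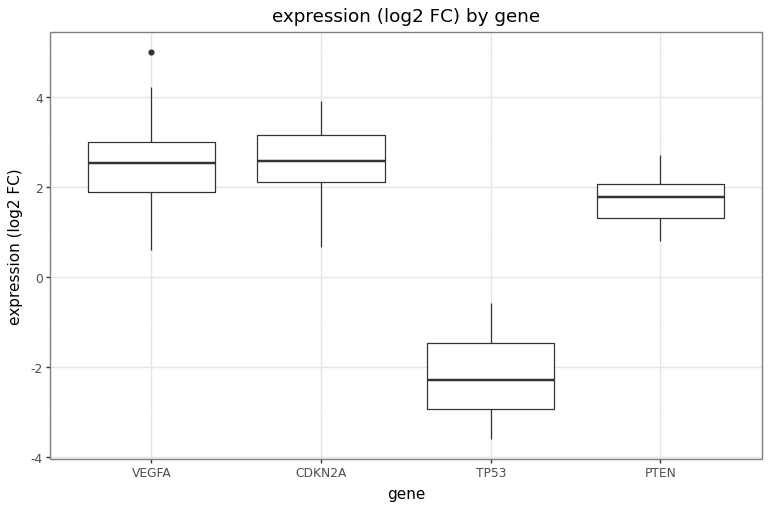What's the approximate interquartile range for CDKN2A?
Q3 ≈ 3.0, Q1 ≈ 2.0; IQR ≈ 1.0.

≈ 1.0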